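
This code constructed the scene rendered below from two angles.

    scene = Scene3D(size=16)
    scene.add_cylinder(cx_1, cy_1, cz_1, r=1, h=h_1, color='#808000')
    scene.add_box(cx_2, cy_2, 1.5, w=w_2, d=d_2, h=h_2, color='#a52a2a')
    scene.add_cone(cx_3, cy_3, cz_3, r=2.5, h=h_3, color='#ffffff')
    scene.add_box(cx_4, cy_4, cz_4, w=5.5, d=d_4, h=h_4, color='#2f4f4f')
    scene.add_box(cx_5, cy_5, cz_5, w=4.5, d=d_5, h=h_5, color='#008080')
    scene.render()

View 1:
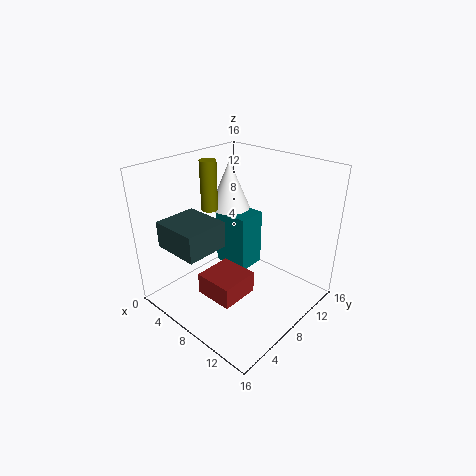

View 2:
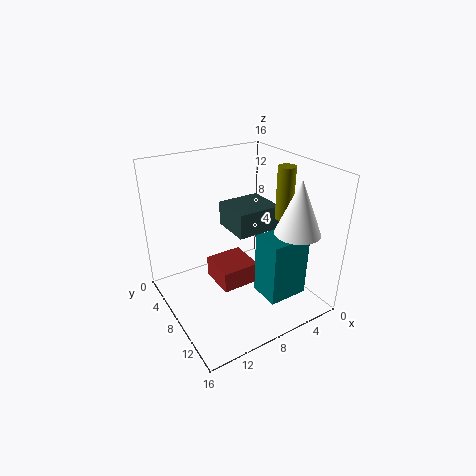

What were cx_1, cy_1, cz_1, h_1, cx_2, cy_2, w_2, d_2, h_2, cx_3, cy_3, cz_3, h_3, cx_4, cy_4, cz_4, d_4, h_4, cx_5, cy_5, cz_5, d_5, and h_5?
cx_1 = 2.5, cy_1 = 9, cz_1 = 9.5, h_1 = 6, cx_2 = 5.5, cy_2 = 4, w_2 = 4.5, d_2 = 4.5, h_2 = 2.5, cx_3 = 3, cy_3 = 12, cz_3 = 9, h_3 = 6, cx_4 = 1.5, cy_4 = 2, cz_4 = 7, d_4 = 5, h_4 = 3, cx_5 = 2.5, cy_5 = 10, cz_5 = 2, d_5 = 3.5, h_5 = 7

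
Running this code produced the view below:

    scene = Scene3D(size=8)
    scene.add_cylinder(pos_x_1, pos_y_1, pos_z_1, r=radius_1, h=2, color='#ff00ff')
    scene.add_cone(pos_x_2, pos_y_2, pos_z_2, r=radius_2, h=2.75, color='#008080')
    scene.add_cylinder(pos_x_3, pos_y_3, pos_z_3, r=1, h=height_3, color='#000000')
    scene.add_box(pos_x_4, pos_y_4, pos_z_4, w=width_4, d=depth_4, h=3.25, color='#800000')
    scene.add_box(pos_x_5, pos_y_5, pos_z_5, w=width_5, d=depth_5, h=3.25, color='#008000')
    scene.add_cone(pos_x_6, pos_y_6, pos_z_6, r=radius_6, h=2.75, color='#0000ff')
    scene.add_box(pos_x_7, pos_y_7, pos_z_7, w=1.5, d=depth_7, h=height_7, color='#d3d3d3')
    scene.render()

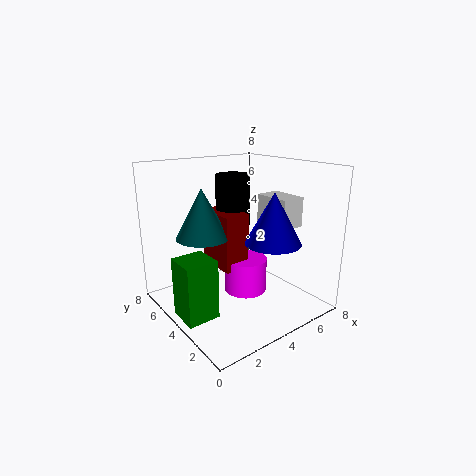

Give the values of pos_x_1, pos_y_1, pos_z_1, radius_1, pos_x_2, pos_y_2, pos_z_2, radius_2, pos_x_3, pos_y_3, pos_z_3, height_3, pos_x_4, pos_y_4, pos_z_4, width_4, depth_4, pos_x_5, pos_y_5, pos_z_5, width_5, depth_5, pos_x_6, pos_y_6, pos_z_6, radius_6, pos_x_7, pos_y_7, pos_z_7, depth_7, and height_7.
pos_x_1 = 4.75; pos_y_1 = 4.25; pos_z_1 = 0.5; radius_1 = 1.25; pos_x_2 = 2.5; pos_y_2 = 5.25; pos_z_2 = 4; radius_2 = 1.5; pos_x_3 = 4.75; pos_y_3 = 5.5; pos_z_3 = 4; height_3 = 3.25; pos_x_4 = 3.25; pos_y_4 = 4; pos_z_4 = 2; width_4 = 1.5; depth_4 = 2.5; pos_x_5 = 0.25; pos_y_5 = 3; pos_z_5 = 0.25; width_5 = 1.75; depth_5 = 1.75; pos_x_6 = 5; pos_y_6 = 2.25; pos_z_6 = 4; radius_6 = 1.5; pos_x_7 = 6.25; pos_y_7 = 2.75; pos_z_7 = 4.25; depth_7 = 2.25; height_7 = 1.75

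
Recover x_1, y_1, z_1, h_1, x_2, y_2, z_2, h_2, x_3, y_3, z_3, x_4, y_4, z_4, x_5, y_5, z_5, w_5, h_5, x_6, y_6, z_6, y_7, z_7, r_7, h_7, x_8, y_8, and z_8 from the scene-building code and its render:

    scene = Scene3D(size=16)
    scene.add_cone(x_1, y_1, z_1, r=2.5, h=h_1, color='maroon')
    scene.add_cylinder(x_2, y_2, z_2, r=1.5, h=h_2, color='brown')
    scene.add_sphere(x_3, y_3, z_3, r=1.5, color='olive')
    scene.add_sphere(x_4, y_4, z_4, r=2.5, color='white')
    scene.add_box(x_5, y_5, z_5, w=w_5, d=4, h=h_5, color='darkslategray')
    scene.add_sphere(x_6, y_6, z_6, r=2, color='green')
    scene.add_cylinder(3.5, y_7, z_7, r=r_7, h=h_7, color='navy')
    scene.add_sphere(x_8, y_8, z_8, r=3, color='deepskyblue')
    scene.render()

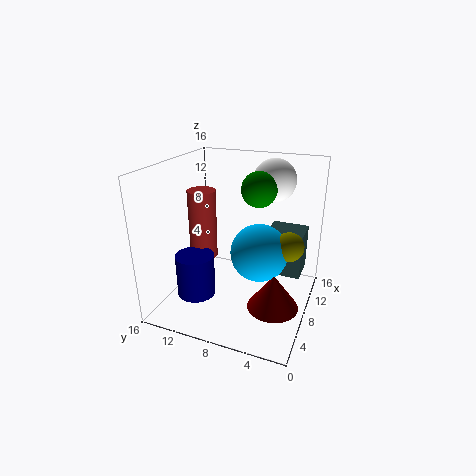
x_1 = 3.5; y_1 = 2.5; z_1 = 3.5; h_1 = 3.5; x_2 = 6.5; y_2 = 11.5; z_2 = 6; h_2 = 7.5; x_3 = 7; y_3 = 2; z_3 = 8.5; x_4 = 13; y_4 = 5.5; z_4 = 13.5; x_5 = 8.5; y_5 = 1; z_5 = 4; w_5 = 3.5; h_5 = 5; x_6 = 10.5; y_6 = 6.5; z_6 = 13; y_7 = 11; z_7 = 3; r_7 = 2; h_7 = 4.5; x_8 = 6.5; y_8 = 5; z_8 = 7.5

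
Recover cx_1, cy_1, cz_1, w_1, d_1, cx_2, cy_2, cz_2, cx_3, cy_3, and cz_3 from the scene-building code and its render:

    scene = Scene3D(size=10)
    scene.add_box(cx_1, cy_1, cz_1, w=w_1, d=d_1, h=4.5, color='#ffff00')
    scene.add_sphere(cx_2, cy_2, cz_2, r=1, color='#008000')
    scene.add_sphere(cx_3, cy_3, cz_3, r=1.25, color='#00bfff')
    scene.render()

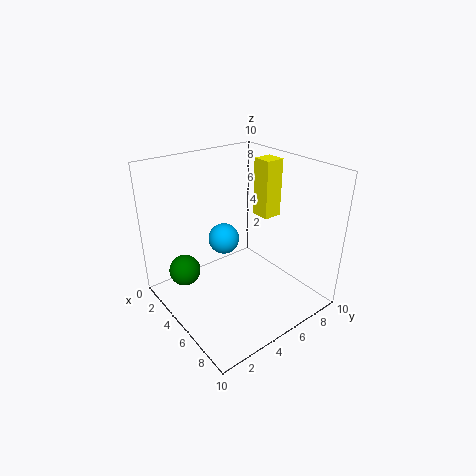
cx_1 = 2.5; cy_1 = 8.5; cz_1 = 5; w_1 = 1.5; d_1 = 1.5; cx_2 = 4.5; cy_2 = 1; cz_2 = 3.75; cx_3 = 1.5; cy_3 = 6.25; cz_3 = 3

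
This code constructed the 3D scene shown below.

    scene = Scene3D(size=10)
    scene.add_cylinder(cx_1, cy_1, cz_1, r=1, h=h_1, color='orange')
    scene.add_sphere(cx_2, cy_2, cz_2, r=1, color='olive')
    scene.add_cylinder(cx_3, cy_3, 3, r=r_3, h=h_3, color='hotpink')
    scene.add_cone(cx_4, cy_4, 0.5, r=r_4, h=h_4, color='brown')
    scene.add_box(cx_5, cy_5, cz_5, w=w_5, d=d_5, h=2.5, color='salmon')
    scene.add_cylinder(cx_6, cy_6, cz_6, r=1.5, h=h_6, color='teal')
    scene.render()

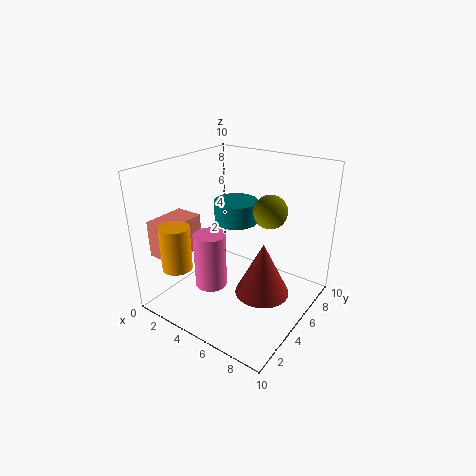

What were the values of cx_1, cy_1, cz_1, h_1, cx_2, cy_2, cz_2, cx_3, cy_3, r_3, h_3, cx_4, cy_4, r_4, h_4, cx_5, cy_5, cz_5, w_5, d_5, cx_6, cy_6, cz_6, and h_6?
cx_1 = 2.5; cy_1 = 1.5; cz_1 = 3.5; h_1 = 3; cx_2 = 8; cy_2 = 4; cz_2 = 8; cx_3 = 5; cy_3 = 2; r_3 = 1; h_3 = 3.5; cx_4 = 6.5; cy_4 = 6; r_4 = 2; h_4 = 4; cx_5 = 0.5; cy_5 = 1; cz_5 = 4; w_5 = 2; d_5 = 3; cx_6 = 4.5; cy_6 = 5.5; cz_6 = 6; h_6 = 1.5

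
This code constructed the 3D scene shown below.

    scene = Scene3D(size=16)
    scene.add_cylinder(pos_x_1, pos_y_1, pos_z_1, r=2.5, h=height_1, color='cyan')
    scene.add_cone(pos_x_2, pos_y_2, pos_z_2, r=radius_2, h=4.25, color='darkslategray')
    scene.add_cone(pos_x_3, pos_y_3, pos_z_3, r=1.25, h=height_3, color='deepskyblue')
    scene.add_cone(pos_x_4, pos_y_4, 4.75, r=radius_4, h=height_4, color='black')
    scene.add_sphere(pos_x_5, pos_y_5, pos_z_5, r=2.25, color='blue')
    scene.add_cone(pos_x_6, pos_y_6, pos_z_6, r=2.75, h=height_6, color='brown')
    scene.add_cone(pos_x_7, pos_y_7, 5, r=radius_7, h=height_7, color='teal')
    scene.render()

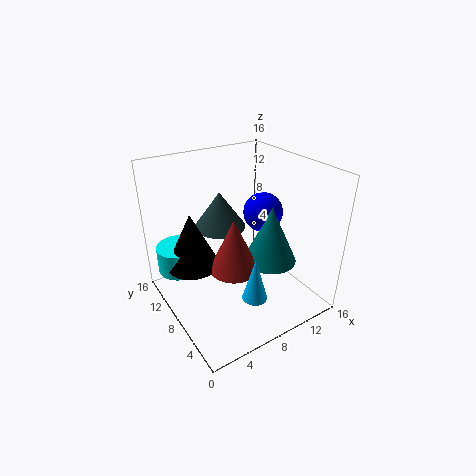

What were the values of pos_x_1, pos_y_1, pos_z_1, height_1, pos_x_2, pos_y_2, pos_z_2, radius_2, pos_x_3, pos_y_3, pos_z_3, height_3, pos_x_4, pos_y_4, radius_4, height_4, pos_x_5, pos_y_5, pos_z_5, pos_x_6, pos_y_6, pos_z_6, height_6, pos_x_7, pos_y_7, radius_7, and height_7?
pos_x_1 = 2.5, pos_y_1 = 12, pos_z_1 = 3.75, height_1 = 3, pos_x_2 = 7.75, pos_y_2 = 11.5, pos_z_2 = 8, radius_2 = 3, pos_x_3 = 6.25, pos_y_3 = 2.25, pos_z_3 = 4.5, height_3 = 4.5, pos_x_4 = 3.5, pos_y_4 = 10.5, radius_4 = 3, height_4 = 6.25, pos_x_5 = 11.75, pos_y_5 = 8.5, pos_z_5 = 10, pos_x_6 = 7, pos_y_6 = 7.25, pos_z_6 = 4.75, height_6 = 6, pos_x_7 = 11.25, pos_y_7 = 6.25, radius_7 = 3, height_7 = 6.5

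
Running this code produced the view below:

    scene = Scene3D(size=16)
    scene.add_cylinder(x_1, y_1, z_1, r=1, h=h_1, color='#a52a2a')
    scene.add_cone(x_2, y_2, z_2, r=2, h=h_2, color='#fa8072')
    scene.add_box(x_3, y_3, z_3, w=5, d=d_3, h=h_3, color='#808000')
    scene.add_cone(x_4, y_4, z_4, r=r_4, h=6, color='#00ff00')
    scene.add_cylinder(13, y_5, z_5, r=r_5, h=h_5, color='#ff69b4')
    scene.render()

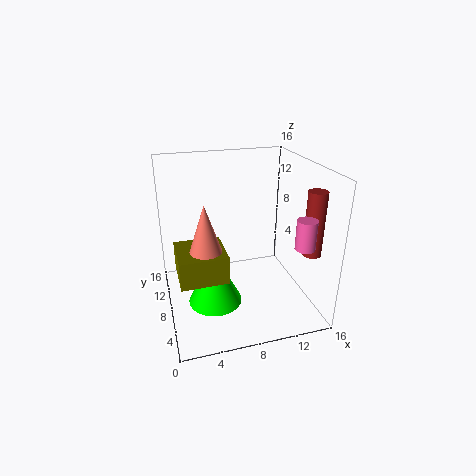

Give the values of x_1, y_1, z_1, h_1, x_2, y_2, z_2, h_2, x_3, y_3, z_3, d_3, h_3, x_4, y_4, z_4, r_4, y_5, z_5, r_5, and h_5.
x_1 = 15; y_1 = 4; z_1 = 7; h_1 = 7; x_2 = 4; y_2 = 6; z_2 = 7; h_2 = 6; x_3 = 1; y_3 = 4; z_3 = 5; d_3 = 5; h_3 = 3; x_4 = 5; y_4 = 7; z_4 = 1; r_4 = 3; y_5 = 2; z_5 = 9; r_5 = 1; h_5 = 3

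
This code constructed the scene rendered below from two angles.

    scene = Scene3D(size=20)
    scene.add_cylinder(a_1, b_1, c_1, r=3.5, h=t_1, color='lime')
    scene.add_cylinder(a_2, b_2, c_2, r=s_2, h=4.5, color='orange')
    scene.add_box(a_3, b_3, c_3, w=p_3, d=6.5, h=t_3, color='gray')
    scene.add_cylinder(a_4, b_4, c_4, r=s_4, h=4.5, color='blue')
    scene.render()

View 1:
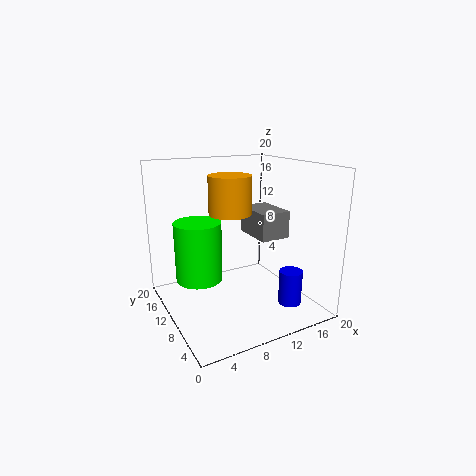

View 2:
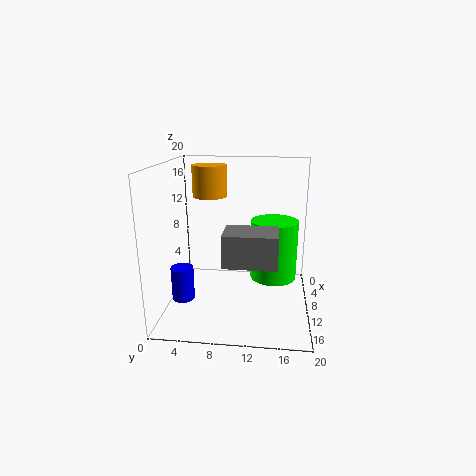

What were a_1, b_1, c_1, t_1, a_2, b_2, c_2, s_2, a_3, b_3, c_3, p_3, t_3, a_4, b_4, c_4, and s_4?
a_1 = 6; b_1 = 15; c_1 = 2.5; t_1 = 9; a_2 = 6.5; b_2 = 5.5; c_2 = 15; s_2 = 2.5; a_3 = 13.5; b_3 = 9; c_3 = 9; p_3 = 4.5; t_3 = 4; a_4 = 14; b_4 = 3; c_4 = 2.5; s_4 = 1.5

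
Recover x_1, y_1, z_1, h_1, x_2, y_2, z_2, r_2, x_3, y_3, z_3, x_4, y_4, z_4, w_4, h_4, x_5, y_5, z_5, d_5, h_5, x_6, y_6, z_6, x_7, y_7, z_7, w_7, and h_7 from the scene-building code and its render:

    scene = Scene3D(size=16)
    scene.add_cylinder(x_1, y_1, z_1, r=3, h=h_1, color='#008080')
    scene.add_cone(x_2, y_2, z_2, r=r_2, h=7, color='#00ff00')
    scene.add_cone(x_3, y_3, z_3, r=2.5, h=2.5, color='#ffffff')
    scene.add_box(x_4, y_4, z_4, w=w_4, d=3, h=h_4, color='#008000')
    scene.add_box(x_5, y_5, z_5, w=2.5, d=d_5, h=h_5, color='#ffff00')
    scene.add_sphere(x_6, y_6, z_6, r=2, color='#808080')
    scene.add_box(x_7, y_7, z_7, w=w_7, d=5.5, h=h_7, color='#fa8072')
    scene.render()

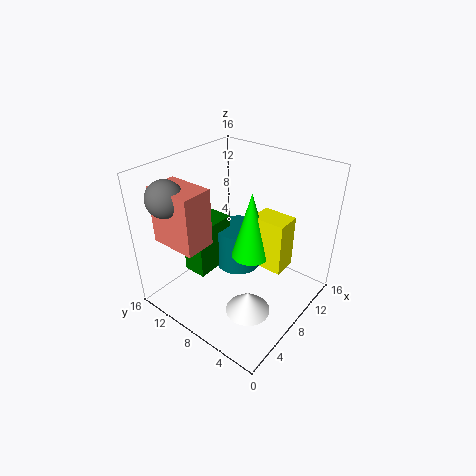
x_1 = 12.5; y_1 = 11.5; z_1 = 0.5; h_1 = 5.5; x_2 = 7; y_2 = 5.5; z_2 = 7.5; r_2 = 2; x_3 = 6; y_3 = 5; z_3 = 0.5; x_4 = 6.5; y_4 = 12.5; z_4 = 1; w_4 = 5.5; h_4 = 6.5; x_5 = 7; y_5 = 2; z_5 = 6.5; d_5 = 3.5; h_5 = 5.5; x_6 = 3; y_6 = 13.5; z_6 = 13; x_7 = 2.5; y_7 = 10; z_7 = 7.5; w_7 = 3.5; h_7 = 6.5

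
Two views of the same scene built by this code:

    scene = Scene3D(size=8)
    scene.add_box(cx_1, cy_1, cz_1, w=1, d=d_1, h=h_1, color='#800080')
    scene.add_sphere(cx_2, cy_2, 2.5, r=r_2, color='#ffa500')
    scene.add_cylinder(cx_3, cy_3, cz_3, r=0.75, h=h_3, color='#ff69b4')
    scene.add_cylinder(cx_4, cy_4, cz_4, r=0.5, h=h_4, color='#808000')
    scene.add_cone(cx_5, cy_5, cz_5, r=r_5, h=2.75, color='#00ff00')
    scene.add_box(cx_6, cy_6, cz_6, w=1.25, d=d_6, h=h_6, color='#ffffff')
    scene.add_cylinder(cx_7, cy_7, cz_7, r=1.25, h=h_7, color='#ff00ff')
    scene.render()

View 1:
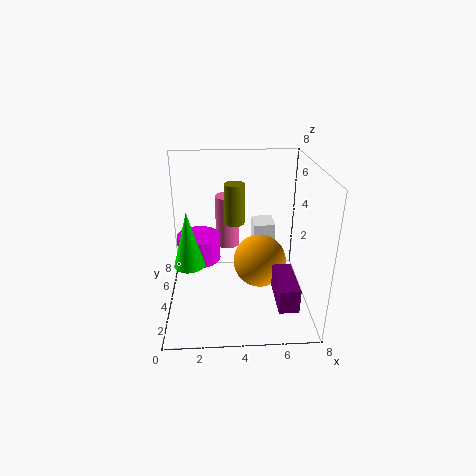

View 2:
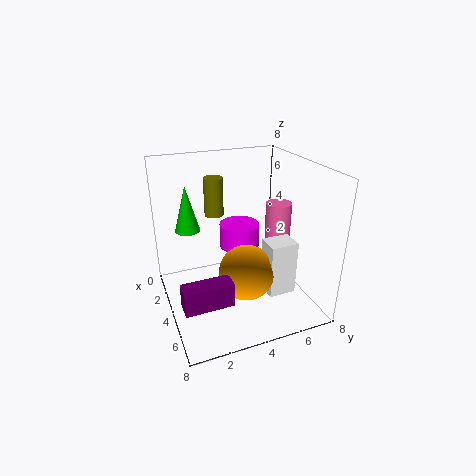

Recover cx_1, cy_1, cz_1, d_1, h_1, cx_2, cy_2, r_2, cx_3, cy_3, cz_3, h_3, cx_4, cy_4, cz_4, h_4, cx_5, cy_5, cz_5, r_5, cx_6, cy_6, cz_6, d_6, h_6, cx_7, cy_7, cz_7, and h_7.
cx_1 = 5.75, cy_1 = 0.25, cz_1 = 1.75, d_1 = 2.5, h_1 = 1.25, cx_2 = 5.25, cy_2 = 4, r_2 = 1.5, cx_3 = 3.5, cy_3 = 6.75, cz_3 = 2.25, h_3 = 3.25, cx_4 = 3.75, cy_4 = 2.75, cz_4 = 5.5, h_4 = 2, cx_5 = 1.5, cy_5 = 1.75, cz_5 = 3.75, r_5 = 0.75, cx_6 = 5, cy_6 = 5, cz_6 = 1.25, d_6 = 1.5, h_6 = 3, cx_7 = 1.75, cy_7 = 5, cz_7 = 2.25, h_7 = 1.5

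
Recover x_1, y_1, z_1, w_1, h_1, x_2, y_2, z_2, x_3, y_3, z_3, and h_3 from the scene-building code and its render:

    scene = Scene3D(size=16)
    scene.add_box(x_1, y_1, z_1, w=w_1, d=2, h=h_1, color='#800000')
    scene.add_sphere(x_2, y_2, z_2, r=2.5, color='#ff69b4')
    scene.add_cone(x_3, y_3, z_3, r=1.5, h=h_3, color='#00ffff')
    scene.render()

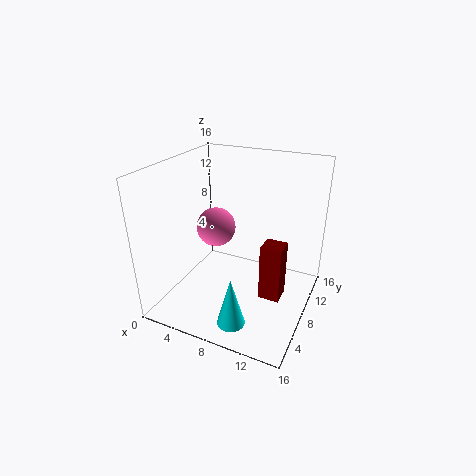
x_1 = 12.5, y_1 = 3, z_1 = 5, w_1 = 2, h_1 = 5.5, x_2 = 3, y_2 = 12, z_2 = 6.5, x_3 = 9.5, y_3 = 3, z_3 = 0.5, h_3 = 5.5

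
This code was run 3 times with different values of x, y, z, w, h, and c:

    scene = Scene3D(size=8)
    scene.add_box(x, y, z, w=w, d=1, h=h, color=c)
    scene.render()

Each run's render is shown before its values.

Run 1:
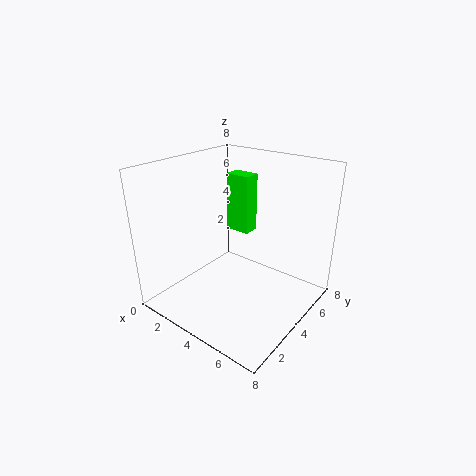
x = 2, y = 5.5, z = 3.5, w = 1.5, h = 3.5, c = 'lime'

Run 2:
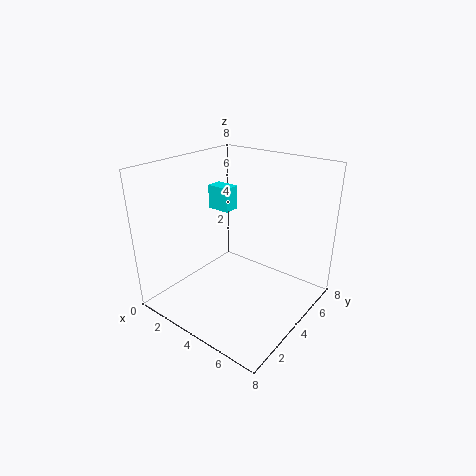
x = 0.5, y = 5.5, z = 4.5, w = 1.5, h = 1.5, c = 'cyan'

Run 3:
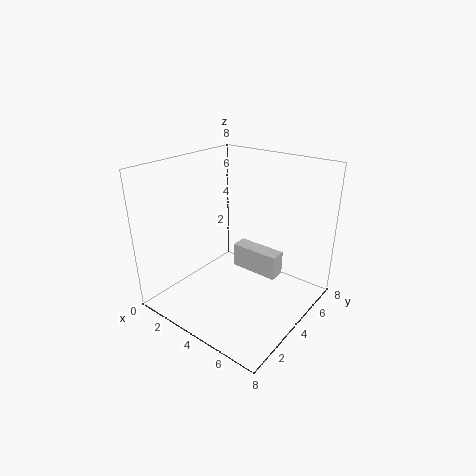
x = 2.5, y = 5.5, z = 1, w = 3, h = 1.5, c = 'lightgray'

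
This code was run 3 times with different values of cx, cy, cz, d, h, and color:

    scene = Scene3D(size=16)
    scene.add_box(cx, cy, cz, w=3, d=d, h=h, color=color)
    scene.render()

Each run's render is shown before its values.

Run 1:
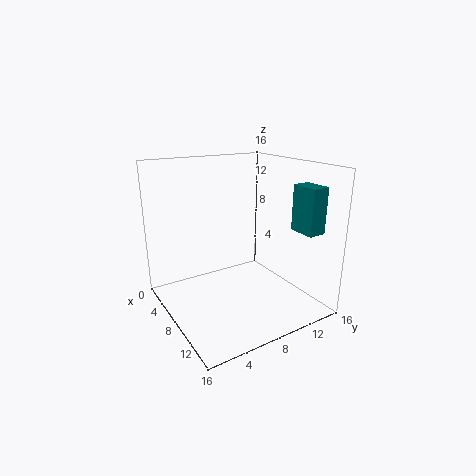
cx = 11, cy = 13, cz = 9, d = 2, h = 5, color = 'teal'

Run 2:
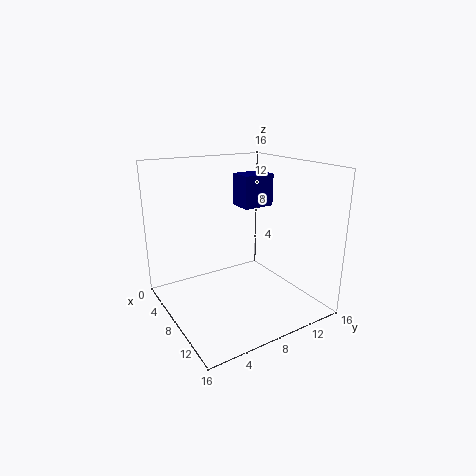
cx = 2, cy = 11, cz = 10, d = 4, h = 4, color = 'navy'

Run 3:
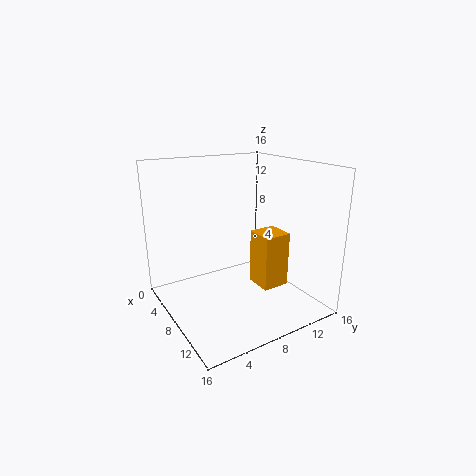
cx = 9, cy = 9, cz = 3, d = 3, h = 6, color = 'orange'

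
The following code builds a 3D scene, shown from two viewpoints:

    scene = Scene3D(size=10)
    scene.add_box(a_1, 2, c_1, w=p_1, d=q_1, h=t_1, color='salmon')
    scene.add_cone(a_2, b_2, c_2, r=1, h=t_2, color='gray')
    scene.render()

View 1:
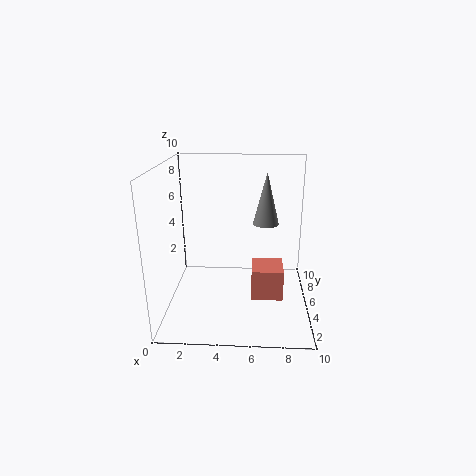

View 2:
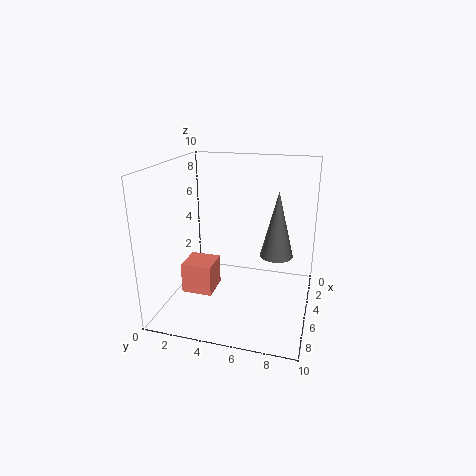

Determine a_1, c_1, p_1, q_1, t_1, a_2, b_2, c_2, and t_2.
a_1 = 6, c_1 = 2, p_1 = 2, q_1 = 2, t_1 = 2, a_2 = 7, b_2 = 8, c_2 = 5, t_2 = 4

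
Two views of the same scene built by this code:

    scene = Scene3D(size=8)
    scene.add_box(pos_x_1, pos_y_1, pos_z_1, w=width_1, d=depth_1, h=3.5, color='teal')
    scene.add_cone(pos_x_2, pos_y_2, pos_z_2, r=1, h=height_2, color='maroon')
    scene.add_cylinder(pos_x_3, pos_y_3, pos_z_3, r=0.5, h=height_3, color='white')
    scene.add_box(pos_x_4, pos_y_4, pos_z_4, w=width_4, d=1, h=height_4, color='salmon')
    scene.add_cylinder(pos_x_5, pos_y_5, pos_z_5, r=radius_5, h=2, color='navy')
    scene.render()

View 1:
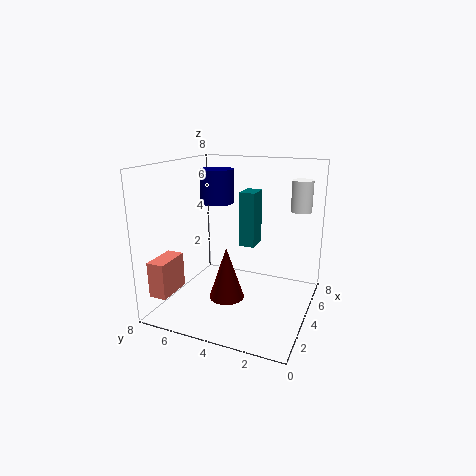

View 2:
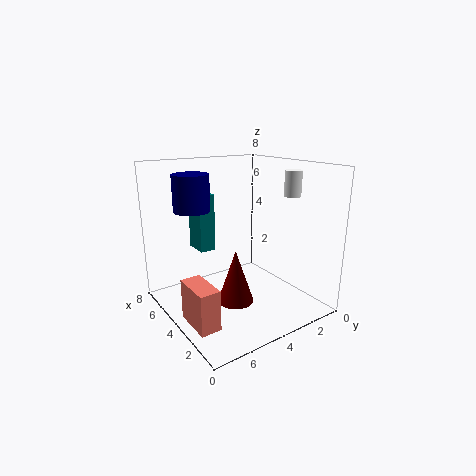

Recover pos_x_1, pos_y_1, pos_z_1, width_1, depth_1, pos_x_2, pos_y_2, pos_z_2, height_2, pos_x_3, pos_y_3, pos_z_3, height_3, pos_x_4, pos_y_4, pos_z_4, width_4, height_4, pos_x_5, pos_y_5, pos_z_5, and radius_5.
pos_x_1 = 6.5, pos_y_1 = 4, pos_z_1 = 2.5, width_1 = 1.5, depth_1 = 1, pos_x_2 = 3.5, pos_y_2 = 4.5, pos_z_2 = 0.5, height_2 = 3, pos_x_3 = 3.5, pos_y_3 = 0.5, pos_z_3 = 6, height_3 = 1.5, pos_x_4 = 1, pos_y_4 = 7, pos_z_4 = 1, width_4 = 2, height_4 = 2, pos_x_5 = 5.5, pos_y_5 = 6, pos_z_5 = 5.5, radius_5 = 1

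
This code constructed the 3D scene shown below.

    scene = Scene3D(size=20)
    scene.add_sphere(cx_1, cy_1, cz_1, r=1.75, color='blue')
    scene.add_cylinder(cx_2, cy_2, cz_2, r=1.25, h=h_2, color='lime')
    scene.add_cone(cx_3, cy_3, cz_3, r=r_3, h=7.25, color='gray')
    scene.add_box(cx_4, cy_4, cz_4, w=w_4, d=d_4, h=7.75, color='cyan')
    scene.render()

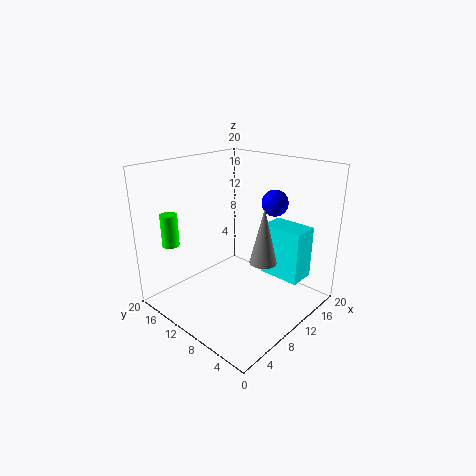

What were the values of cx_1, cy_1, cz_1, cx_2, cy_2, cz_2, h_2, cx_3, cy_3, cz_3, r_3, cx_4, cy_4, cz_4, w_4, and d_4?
cx_1 = 12.75, cy_1 = 6, cz_1 = 15.25, cx_2 = 4.75, cy_2 = 18.5, cz_2 = 8, h_2 = 4.75, cx_3 = 9, cy_3 = 4.75, cz_3 = 8.5, r_3 = 1.75, cx_4 = 14.75, cy_4 = 3.25, cz_4 = 3, w_4 = 4, d_4 = 6.25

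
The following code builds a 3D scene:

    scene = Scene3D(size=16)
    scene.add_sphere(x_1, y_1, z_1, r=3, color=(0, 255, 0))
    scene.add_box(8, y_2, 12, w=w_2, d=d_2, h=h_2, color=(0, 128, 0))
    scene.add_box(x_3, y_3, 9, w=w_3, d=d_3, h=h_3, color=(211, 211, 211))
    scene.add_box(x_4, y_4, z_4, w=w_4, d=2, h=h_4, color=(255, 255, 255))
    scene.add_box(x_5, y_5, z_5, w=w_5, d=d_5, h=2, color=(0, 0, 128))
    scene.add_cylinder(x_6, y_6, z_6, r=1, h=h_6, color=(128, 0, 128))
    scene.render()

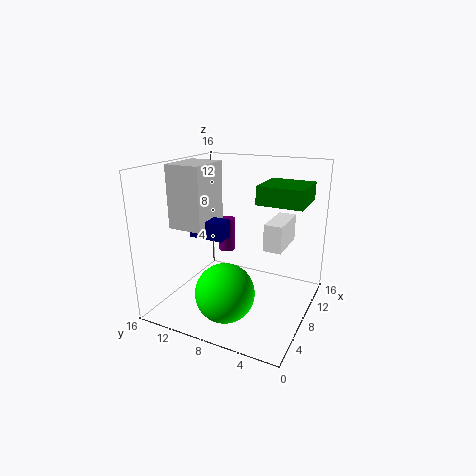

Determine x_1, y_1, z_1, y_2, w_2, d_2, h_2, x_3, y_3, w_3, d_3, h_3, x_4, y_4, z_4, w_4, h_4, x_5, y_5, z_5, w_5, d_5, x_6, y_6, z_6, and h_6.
x_1 = 3, y_1 = 7, z_1 = 4, y_2 = 1, w_2 = 5, d_2 = 5, h_2 = 2, x_3 = 5, y_3 = 11, w_3 = 5, d_3 = 4, h_3 = 7, x_4 = 8, y_4 = 3, z_4 = 7, w_4 = 5, h_4 = 3, x_5 = 6, y_5 = 9, z_5 = 8, w_5 = 2, d_5 = 4, x_6 = 11, y_6 = 11, z_6 = 5, h_6 = 4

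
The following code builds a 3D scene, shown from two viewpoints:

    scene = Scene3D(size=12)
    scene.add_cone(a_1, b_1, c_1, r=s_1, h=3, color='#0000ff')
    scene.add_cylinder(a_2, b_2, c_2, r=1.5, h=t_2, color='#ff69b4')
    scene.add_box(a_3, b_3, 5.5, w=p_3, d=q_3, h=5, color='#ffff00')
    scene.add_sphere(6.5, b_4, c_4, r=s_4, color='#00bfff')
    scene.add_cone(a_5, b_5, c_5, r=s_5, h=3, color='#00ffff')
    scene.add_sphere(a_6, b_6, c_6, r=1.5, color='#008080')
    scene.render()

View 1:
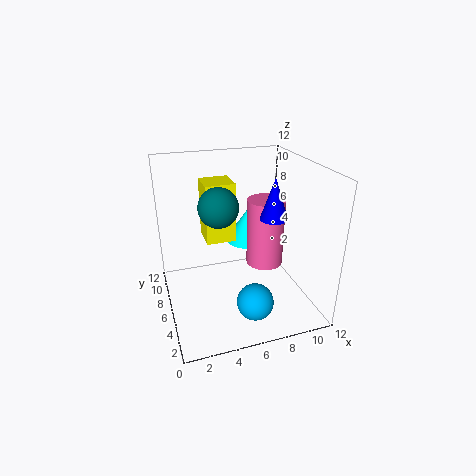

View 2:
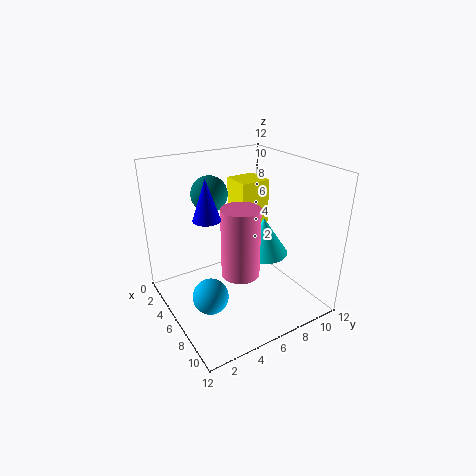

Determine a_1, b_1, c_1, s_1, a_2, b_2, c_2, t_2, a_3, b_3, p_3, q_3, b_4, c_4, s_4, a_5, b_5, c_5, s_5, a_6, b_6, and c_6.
a_1 = 7.5, b_1 = 2.5, c_1 = 9, s_1 = 1, a_2 = 8, b_2 = 5, c_2 = 4, t_2 = 5.5, a_3 = 3.5, b_3 = 6.5, p_3 = 2.5, q_3 = 2.5, b_4 = 3, c_4 = 1.5, s_4 = 1.5, a_5 = 7.5, b_5 = 7.5, c_5 = 5, s_5 = 2, a_6 = 4, b_6 = 4.5, c_6 = 9.5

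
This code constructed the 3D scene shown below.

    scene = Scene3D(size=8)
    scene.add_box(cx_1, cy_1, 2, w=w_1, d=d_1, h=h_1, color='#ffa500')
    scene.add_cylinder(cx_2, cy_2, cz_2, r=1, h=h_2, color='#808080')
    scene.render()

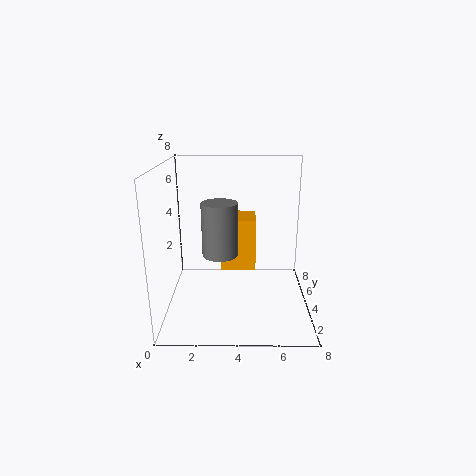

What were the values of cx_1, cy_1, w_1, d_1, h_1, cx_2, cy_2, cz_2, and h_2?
cx_1 = 3, cy_1 = 4, w_1 = 2, d_1 = 2, h_1 = 3, cx_2 = 3, cy_2 = 4, cz_2 = 3, h_2 = 3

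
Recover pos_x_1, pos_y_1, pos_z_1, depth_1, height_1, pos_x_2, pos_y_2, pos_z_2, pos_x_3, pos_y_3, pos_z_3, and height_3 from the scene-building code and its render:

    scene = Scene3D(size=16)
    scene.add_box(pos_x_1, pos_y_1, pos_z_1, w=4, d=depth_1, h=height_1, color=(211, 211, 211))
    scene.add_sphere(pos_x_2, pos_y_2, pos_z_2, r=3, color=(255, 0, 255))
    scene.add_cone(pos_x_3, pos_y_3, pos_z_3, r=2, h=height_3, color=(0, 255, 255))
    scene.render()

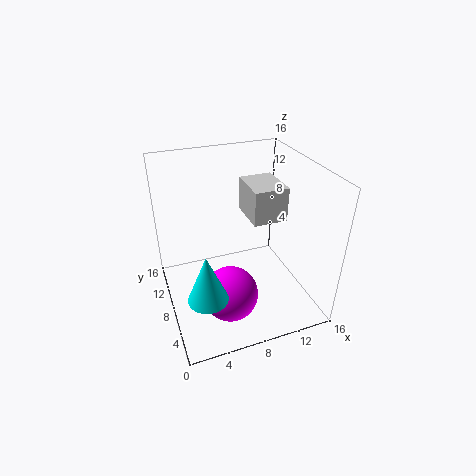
pos_x_1 = 10
pos_y_1 = 8
pos_z_1 = 9
depth_1 = 5
height_1 = 4
pos_x_2 = 6
pos_y_2 = 5
pos_z_2 = 3
pos_x_3 = 3
pos_y_3 = 3
pos_z_3 = 5
height_3 = 5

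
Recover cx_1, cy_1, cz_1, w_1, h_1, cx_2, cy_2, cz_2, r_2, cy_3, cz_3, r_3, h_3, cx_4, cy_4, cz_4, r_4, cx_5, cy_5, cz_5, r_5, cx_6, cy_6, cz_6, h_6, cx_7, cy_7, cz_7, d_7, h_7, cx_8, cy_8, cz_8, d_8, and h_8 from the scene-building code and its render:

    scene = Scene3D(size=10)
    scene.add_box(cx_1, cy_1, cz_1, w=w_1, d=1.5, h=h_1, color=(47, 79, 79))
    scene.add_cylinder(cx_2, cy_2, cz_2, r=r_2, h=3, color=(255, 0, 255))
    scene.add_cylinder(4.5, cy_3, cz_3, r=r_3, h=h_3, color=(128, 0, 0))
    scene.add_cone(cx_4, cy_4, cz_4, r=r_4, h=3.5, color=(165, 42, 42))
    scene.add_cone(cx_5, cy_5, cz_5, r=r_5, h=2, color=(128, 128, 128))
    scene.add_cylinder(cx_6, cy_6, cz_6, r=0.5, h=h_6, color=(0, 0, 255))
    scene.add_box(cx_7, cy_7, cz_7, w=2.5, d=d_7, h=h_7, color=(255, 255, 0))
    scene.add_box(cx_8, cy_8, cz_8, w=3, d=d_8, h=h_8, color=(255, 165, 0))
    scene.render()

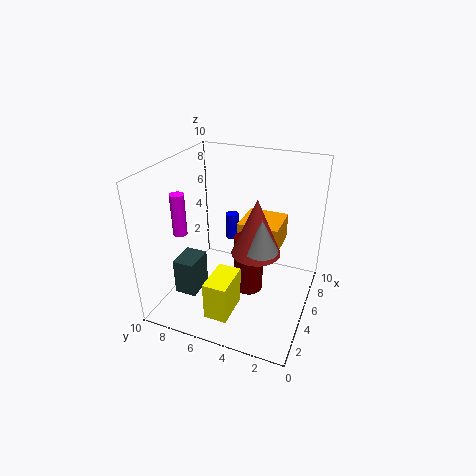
cx_1 = 2, cy_1 = 7, cz_1 = 1.5, w_1 = 2, h_1 = 2.5, cx_2 = 4, cy_2 = 9, cz_2 = 5, r_2 = 0.5, cy_3 = 4, cz_3 = 1.5, r_3 = 1, h_3 = 4, cx_4 = 3, cy_4 = 3, cz_4 = 5.5, r_4 = 1.5, cx_5 = 2.5, cy_5 = 2.5, cz_5 = 6, r_5 = 1, cx_6 = 7.5, cy_6 = 6.5, cz_6 = 3.5, h_6 = 2, cx_7 = 0.5, cy_7 = 4, cz_7 = 1.5, d_7 = 1.5, h_7 = 2.5, cx_8 = 6, cy_8 = 2.5, cz_8 = 3.5, d_8 = 3, h_8 = 2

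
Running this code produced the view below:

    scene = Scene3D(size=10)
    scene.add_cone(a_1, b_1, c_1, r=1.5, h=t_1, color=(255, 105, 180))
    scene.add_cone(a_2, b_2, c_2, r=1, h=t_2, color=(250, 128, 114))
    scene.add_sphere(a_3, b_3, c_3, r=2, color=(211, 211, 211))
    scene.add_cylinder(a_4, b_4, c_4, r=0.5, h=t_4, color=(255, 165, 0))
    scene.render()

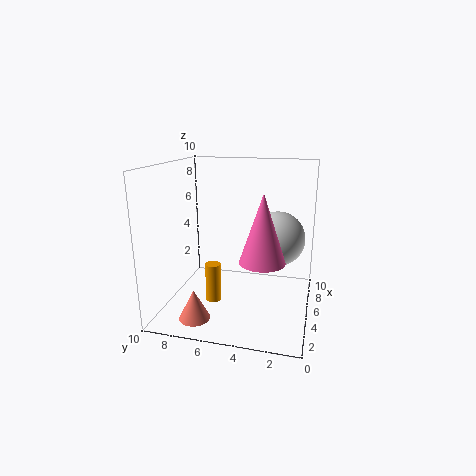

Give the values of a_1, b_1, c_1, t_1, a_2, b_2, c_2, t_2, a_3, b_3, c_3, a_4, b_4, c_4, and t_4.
a_1 = 3.5; b_1 = 3; c_1 = 4; t_1 = 4.5; a_2 = 1.5; b_2 = 7; c_2 = 0.5; t_2 = 2; a_3 = 7; b_3 = 2.5; c_3 = 4.5; a_4 = 2.5; b_4 = 6; c_4 = 1.5; t_4 = 2.5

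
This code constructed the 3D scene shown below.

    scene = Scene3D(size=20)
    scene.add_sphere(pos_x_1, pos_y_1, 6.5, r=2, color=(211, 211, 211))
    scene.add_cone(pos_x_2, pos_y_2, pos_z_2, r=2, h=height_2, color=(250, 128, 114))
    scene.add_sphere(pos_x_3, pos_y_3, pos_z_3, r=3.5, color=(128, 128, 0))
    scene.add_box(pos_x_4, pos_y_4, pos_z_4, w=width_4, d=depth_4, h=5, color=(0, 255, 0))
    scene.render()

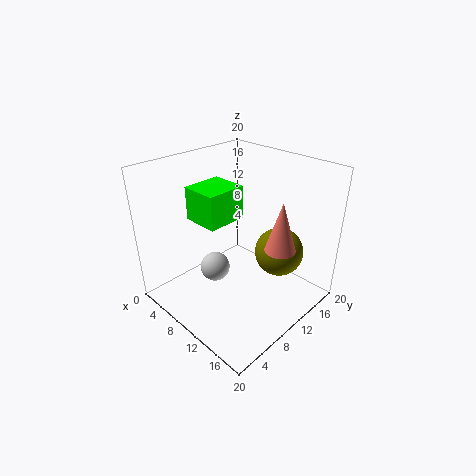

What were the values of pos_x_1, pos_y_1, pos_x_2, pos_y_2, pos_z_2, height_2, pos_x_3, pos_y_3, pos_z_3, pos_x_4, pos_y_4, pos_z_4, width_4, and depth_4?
pos_x_1 = 9; pos_y_1 = 6.5; pos_x_2 = 16.5; pos_y_2 = 11; pos_z_2 = 10.5; height_2 = 6.5; pos_x_3 = 13.5; pos_y_3 = 15; pos_z_3 = 7; pos_x_4 = 2; pos_y_4 = 7.5; pos_z_4 = 11; width_4 = 5.5; depth_4 = 6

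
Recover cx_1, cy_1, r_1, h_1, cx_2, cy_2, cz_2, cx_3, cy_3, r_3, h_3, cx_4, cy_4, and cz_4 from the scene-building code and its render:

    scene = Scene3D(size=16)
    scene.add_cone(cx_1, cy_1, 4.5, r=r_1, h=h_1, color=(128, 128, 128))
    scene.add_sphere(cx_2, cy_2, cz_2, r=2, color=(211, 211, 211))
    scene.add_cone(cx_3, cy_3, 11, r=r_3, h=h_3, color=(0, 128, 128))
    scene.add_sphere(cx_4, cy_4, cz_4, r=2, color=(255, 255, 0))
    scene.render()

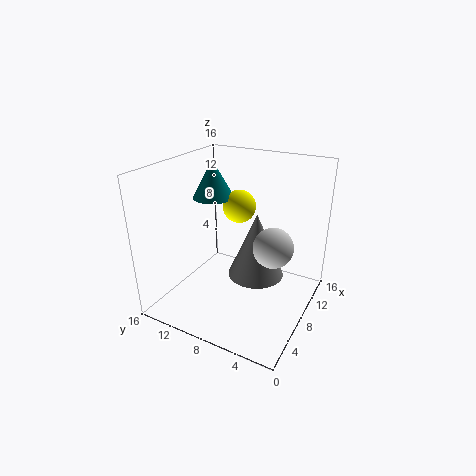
cx_1 = 7.5
cy_1 = 5.5
r_1 = 3
h_1 = 7
cx_2 = 6
cy_2 = 3
cz_2 = 9
cx_3 = 11
cy_3 = 13
r_3 = 2.5
h_3 = 4.5
cx_4 = 12
cy_4 = 10
cz_4 = 10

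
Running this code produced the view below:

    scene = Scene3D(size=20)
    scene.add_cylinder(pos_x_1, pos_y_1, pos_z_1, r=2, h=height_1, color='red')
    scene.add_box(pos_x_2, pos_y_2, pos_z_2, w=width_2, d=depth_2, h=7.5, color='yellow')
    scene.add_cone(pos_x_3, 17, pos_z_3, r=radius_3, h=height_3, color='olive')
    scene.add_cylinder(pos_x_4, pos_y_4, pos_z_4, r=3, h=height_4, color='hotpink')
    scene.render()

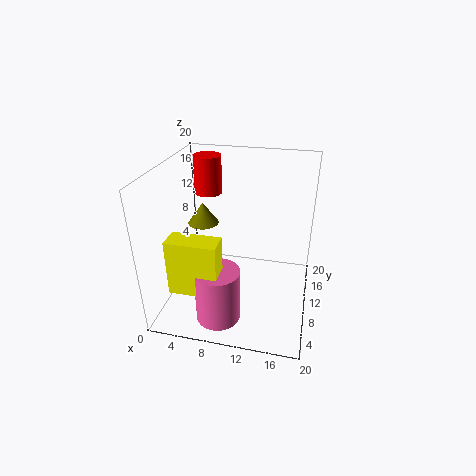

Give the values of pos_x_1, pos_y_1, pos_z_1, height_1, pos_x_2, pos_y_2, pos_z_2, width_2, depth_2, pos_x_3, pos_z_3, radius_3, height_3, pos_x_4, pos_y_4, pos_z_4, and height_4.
pos_x_1 = 4.5; pos_y_1 = 14.5; pos_z_1 = 14.5; height_1 = 5.5; pos_x_2 = 2.5; pos_y_2 = 2.5; pos_z_2 = 5; width_2 = 6.5; depth_2 = 3; pos_x_3 = 2.5; pos_z_3 = 8; radius_3 = 2.5; height_3 = 3.5; pos_x_4 = 8.5; pos_y_4 = 4.5; pos_z_4 = 0.5; height_4 = 7.5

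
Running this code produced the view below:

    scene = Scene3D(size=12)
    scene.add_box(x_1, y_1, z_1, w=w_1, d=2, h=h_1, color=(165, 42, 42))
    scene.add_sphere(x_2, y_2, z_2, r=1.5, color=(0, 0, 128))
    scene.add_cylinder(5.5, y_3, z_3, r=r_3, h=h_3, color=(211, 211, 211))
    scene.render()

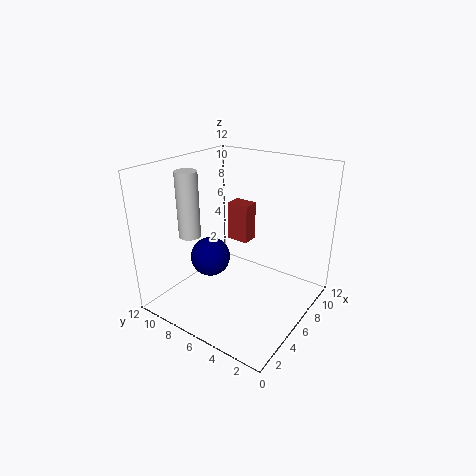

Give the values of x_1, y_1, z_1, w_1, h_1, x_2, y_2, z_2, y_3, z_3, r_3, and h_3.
x_1 = 8
y_1 = 6.5
z_1 = 4.5
w_1 = 1.5
h_1 = 3.5
x_2 = 3
y_2 = 6.5
z_2 = 5.5
y_3 = 11
z_3 = 5
r_3 = 1
h_3 = 6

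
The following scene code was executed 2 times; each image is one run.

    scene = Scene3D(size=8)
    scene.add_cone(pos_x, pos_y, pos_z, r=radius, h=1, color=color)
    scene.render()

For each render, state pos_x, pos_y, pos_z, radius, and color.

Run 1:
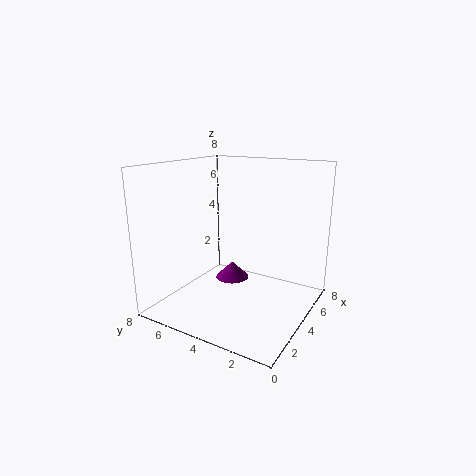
pos_x = 5
pos_y = 5
pos_z = 1
radius = 1
color = 'purple'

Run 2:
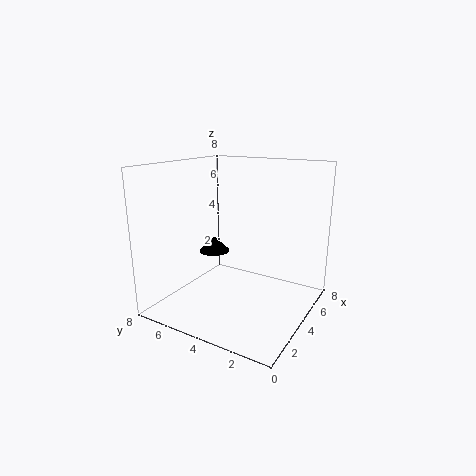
pos_x = 6
pos_y = 7
pos_z = 2
radius = 1
color = 'black'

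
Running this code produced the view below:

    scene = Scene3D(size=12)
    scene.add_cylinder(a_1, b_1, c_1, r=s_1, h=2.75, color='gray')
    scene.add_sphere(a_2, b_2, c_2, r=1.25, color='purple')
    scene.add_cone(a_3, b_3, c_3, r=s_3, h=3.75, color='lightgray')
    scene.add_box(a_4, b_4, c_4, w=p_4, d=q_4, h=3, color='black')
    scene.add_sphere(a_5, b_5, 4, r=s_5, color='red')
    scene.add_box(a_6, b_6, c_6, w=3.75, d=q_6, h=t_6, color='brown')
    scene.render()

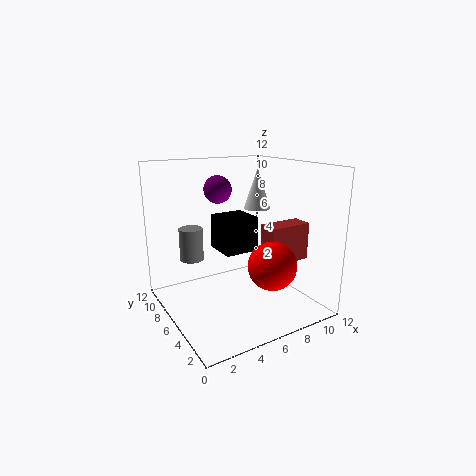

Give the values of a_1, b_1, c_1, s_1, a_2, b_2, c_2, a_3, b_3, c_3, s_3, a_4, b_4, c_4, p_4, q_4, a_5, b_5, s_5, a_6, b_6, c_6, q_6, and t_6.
a_1 = 2.75; b_1 = 8.25; c_1 = 4; s_1 = 1; a_2 = 6; b_2 = 9.5; c_2 = 9.5; a_3 = 9.75; b_3 = 8.75; c_3 = 7.5; s_3 = 1.25; a_4 = 5; b_4 = 6; c_4 = 4.5; p_4 = 3; q_4 = 3; a_5 = 7.75; b_5 = 3.5; s_5 = 2; a_6 = 8; b_6 = 3.75; c_6 = 3.75; q_6 = 1.75; t_6 = 3.25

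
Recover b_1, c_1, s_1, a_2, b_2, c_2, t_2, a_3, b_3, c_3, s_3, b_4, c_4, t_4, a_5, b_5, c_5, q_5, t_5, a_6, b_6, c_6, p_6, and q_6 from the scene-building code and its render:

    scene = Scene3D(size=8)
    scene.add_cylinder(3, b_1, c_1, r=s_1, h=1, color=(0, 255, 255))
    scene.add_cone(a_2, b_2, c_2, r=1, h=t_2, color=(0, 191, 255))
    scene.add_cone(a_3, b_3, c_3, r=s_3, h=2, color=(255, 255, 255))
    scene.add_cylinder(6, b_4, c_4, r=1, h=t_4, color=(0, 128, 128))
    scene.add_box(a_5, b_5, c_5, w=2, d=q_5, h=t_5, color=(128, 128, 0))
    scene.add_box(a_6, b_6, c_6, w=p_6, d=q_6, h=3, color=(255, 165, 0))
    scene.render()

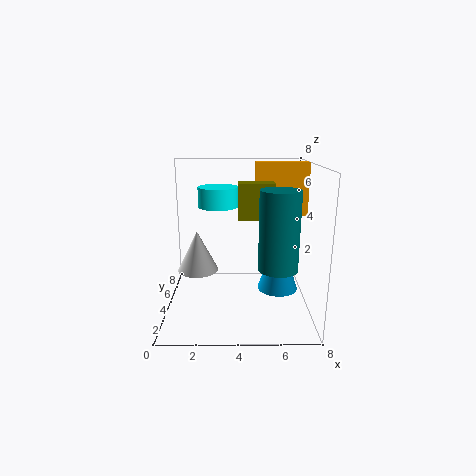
b_1 = 3, c_1 = 6, s_1 = 1, a_2 = 6, b_2 = 2, c_2 = 2, t_2 = 3, a_3 = 2, b_3 = 2, c_3 = 3, s_3 = 1, b_4 = 2, c_4 = 3, t_4 = 4, a_5 = 4, b_5 = 4, c_5 = 5, q_5 = 1, t_5 = 2, a_6 = 5, b_6 = 5, c_6 = 5, p_6 = 3, q_6 = 1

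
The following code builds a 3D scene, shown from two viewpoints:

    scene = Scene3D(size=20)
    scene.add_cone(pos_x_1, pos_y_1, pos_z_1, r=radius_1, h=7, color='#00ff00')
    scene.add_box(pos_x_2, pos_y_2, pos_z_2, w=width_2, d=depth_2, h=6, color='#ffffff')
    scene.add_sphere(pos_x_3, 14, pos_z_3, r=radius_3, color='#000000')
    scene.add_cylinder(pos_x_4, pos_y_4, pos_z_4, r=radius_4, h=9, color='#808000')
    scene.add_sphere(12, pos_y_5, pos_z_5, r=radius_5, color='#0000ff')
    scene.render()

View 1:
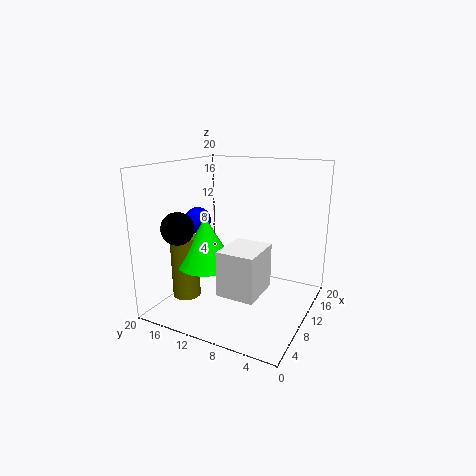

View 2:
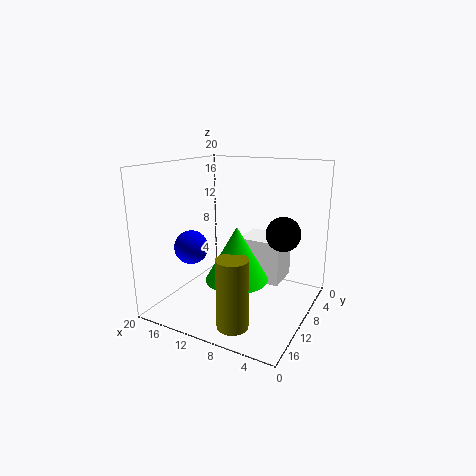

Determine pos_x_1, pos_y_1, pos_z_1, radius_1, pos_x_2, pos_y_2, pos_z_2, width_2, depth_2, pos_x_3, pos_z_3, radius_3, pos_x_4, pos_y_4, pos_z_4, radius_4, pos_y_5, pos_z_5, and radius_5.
pos_x_1 = 8
pos_y_1 = 14
pos_z_1 = 6
radius_1 = 4
pos_x_2 = 4
pos_y_2 = 5
pos_z_2 = 4
width_2 = 6
depth_2 = 5
pos_x_3 = 2
pos_z_3 = 13
radius_3 = 2
pos_x_4 = 7
pos_y_4 = 17
pos_z_4 = 1
radius_4 = 2
pos_y_5 = 18
pos_z_5 = 11
radius_5 = 2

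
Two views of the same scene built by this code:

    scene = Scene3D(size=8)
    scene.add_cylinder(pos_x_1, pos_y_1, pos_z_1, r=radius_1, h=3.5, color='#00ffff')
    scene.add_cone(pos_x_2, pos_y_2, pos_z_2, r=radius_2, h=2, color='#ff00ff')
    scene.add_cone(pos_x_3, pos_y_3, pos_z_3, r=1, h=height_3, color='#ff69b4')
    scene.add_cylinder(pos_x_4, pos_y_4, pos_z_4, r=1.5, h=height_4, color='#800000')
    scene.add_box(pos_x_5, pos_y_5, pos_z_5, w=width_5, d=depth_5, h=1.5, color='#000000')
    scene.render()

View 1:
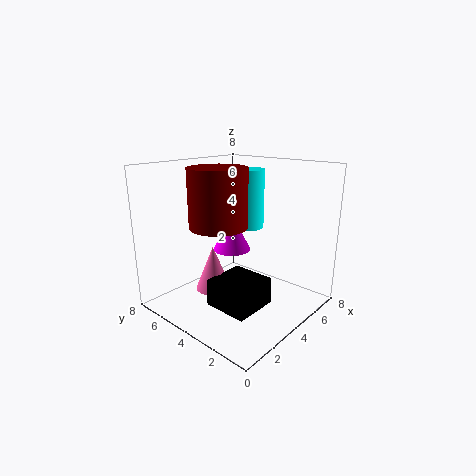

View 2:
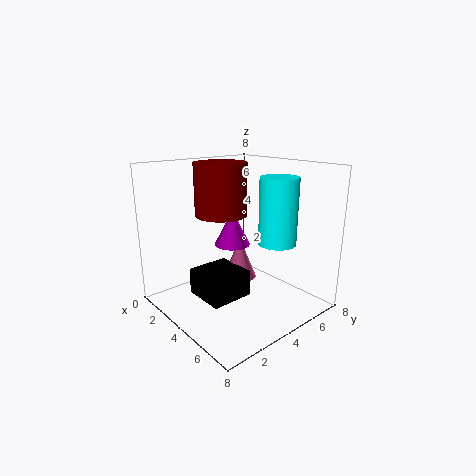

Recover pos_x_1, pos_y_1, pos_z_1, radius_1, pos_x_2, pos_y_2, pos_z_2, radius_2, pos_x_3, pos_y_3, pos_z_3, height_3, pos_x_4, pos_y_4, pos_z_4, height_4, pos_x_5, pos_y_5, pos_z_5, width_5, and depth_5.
pos_x_1 = 6
pos_y_1 = 5
pos_z_1 = 4
radius_1 = 1
pos_x_2 = 3.5
pos_y_2 = 4
pos_z_2 = 3.5
radius_2 = 1
pos_x_3 = 3
pos_y_3 = 5
pos_z_3 = 1
height_3 = 2.5
pos_x_4 = 2.5
pos_y_4 = 4
pos_z_4 = 5
height_4 = 3
pos_x_5 = 2
pos_y_5 = 2
pos_z_5 = 0.5
width_5 = 2.5
depth_5 = 2.5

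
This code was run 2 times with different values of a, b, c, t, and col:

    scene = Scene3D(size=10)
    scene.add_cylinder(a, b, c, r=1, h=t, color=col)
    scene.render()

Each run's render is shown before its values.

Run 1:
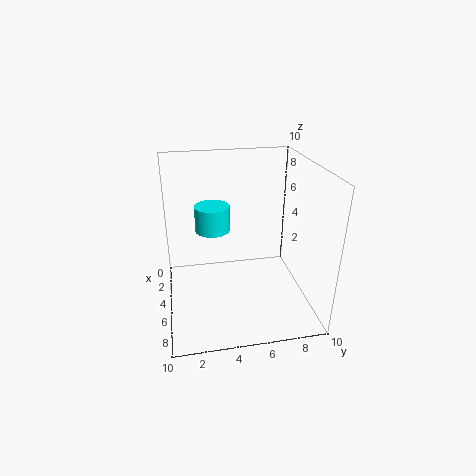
a = 7.5; b = 3; c = 7; t = 1.5; col = 'cyan'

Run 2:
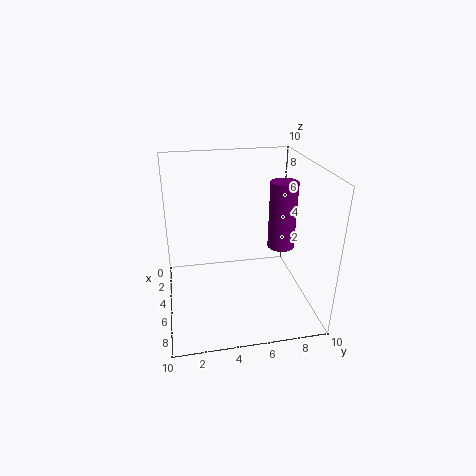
a = 4; b = 8.5; c = 3.5; t = 5; col = 'purple'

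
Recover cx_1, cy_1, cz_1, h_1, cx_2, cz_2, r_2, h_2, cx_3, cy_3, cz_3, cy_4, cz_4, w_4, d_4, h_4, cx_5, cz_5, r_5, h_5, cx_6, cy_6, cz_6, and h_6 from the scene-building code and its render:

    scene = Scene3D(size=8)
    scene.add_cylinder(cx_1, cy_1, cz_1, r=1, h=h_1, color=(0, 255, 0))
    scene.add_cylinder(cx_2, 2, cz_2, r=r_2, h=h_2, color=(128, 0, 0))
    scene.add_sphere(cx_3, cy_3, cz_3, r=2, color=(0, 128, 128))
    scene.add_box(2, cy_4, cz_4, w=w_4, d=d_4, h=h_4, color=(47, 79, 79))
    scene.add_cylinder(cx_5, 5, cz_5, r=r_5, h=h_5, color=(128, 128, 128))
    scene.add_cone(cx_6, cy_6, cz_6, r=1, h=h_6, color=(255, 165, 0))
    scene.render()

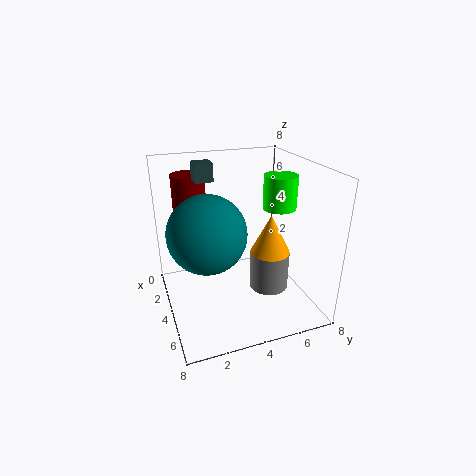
cx_1 = 3, cy_1 = 7, cz_1 = 5, h_1 = 2, cx_2 = 1, cz_2 = 4, r_2 = 1, h_2 = 3, cx_3 = 5, cy_3 = 2, cz_3 = 5, cy_4 = 2, cz_4 = 7, w_4 = 1, d_4 = 1, h_4 = 1, cx_5 = 6, cz_5 = 2, r_5 = 1, h_5 = 2, cx_6 = 6, cy_6 = 5, cz_6 = 4, h_6 = 2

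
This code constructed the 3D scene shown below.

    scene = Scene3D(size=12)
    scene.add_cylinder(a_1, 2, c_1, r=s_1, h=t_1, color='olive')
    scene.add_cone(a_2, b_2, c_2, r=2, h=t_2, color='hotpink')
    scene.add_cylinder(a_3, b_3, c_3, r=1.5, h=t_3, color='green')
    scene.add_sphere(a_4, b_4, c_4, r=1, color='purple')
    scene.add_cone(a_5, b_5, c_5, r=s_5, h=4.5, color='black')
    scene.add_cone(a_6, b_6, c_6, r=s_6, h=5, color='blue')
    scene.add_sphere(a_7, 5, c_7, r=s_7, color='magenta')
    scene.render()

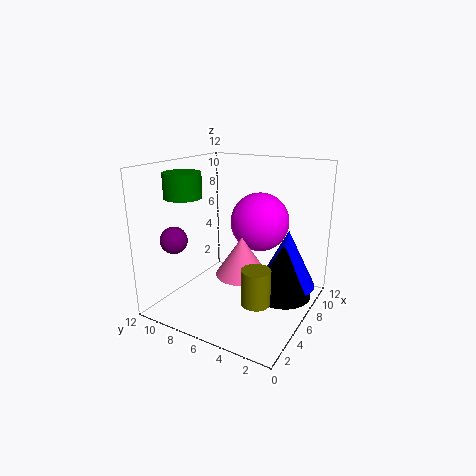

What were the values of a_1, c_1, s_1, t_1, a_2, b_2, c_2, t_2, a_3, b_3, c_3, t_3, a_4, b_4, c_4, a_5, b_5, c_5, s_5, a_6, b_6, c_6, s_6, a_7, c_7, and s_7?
a_1 = 1.5, c_1 = 3.5, s_1 = 1, t_1 = 2.5, a_2 = 4, b_2 = 4.5, c_2 = 4, t_2 = 3, a_3 = 3.5, b_3 = 9.5, c_3 = 9.5, t_3 = 2, a_4 = 1, b_4 = 8.5, c_4 = 7, a_5 = 7.5, b_5 = 2.5, c_5 = 1, s_5 = 2.5, a_6 = 8.5, b_6 = 2.5, c_6 = 1.5, s_6 = 2.5, a_7 = 8, c_7 = 7, s_7 = 2.5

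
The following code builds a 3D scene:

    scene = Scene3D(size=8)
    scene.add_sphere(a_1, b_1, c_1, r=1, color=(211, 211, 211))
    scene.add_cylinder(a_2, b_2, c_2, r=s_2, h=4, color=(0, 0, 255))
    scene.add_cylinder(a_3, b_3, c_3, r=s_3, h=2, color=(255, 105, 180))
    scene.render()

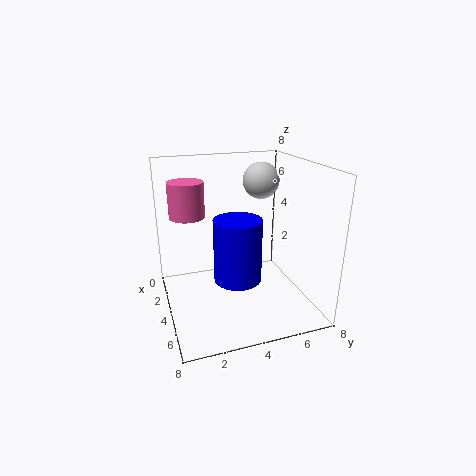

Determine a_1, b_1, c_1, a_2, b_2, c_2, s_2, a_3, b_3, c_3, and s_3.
a_1 = 3.5, b_1 = 5.5, c_1 = 7, a_2 = 2.5, b_2 = 4.5, c_2 = 0.5, s_2 = 1.5, a_3 = 2.5, b_3 = 1.5, c_3 = 5, s_3 = 1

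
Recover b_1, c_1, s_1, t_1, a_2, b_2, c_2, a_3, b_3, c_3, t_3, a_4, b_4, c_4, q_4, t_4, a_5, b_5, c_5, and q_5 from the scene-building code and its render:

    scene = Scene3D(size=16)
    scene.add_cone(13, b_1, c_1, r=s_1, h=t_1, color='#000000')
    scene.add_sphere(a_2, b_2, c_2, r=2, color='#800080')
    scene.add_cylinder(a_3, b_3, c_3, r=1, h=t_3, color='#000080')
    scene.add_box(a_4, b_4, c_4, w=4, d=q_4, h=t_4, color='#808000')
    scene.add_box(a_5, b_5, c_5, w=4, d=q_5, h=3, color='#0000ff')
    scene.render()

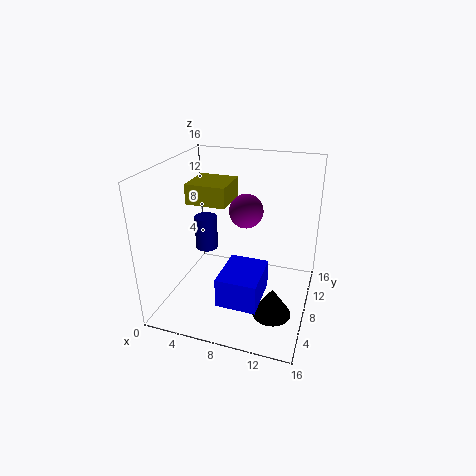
b_1 = 4, c_1 = 2, s_1 = 2, t_1 = 3, a_2 = 8, b_2 = 11, c_2 = 10, a_3 = 7, b_3 = 2, c_3 = 10, t_3 = 3, a_4 = 4, b_4 = 4, c_4 = 13, q_4 = 4, t_4 = 2, a_5 = 8, b_5 = 1, c_5 = 4, q_5 = 5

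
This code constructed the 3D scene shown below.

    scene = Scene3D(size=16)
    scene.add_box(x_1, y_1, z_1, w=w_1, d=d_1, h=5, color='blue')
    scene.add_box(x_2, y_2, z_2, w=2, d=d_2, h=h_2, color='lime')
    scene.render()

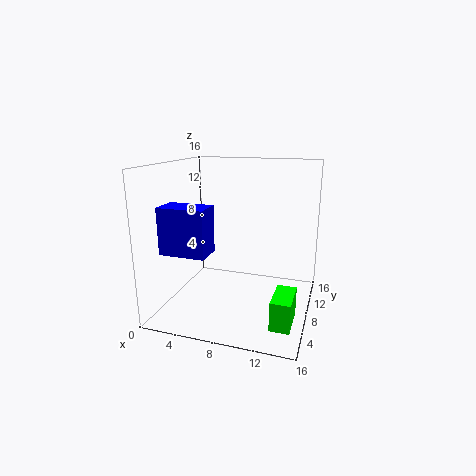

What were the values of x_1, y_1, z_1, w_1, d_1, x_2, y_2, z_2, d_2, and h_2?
x_1 = 1; y_1 = 3; z_1 = 7; w_1 = 5; d_1 = 3; x_2 = 13; y_2 = 2; z_2 = 1; d_2 = 4; h_2 = 3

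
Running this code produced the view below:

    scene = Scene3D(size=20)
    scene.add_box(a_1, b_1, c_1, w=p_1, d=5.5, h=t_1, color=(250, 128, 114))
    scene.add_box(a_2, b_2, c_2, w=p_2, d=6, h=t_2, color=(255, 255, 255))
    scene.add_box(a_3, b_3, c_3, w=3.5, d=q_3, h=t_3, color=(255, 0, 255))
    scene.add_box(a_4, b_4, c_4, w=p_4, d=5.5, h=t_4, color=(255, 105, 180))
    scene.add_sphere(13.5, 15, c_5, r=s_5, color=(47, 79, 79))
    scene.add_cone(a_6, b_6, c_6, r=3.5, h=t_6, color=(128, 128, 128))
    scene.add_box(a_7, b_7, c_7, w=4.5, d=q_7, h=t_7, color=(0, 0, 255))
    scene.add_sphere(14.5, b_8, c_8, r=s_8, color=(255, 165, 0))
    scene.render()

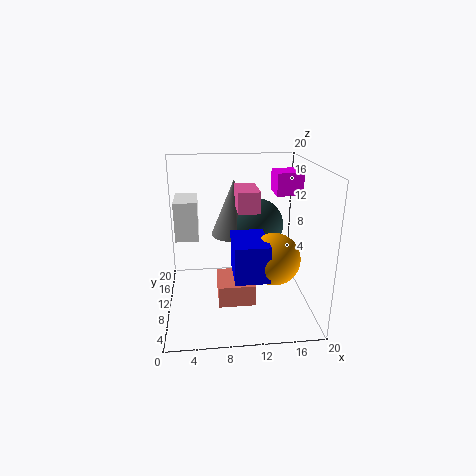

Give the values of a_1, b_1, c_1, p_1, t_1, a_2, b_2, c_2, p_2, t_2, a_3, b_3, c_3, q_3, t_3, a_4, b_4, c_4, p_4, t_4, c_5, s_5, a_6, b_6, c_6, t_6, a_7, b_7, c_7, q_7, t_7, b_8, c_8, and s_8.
a_1 = 7
b_1 = 6
c_1 = 1.5
p_1 = 5
t_1 = 3
a_2 = 1
b_2 = 14
c_2 = 8
p_2 = 3.5
t_2 = 6
a_3 = 15
b_3 = 9
c_3 = 16
q_3 = 4
t_3 = 3
a_4 = 10
b_4 = 9.5
c_4 = 13.5
p_4 = 3
t_4 = 3
c_5 = 10
s_5 = 4
a_6 = 10
b_6 = 15.5
c_6 = 8.5
t_6 = 8.5
a_7 = 9
b_7 = 4
c_7 = 6
q_7 = 6.5
t_7 = 5
b_8 = 7
c_8 = 8
s_8 = 3.5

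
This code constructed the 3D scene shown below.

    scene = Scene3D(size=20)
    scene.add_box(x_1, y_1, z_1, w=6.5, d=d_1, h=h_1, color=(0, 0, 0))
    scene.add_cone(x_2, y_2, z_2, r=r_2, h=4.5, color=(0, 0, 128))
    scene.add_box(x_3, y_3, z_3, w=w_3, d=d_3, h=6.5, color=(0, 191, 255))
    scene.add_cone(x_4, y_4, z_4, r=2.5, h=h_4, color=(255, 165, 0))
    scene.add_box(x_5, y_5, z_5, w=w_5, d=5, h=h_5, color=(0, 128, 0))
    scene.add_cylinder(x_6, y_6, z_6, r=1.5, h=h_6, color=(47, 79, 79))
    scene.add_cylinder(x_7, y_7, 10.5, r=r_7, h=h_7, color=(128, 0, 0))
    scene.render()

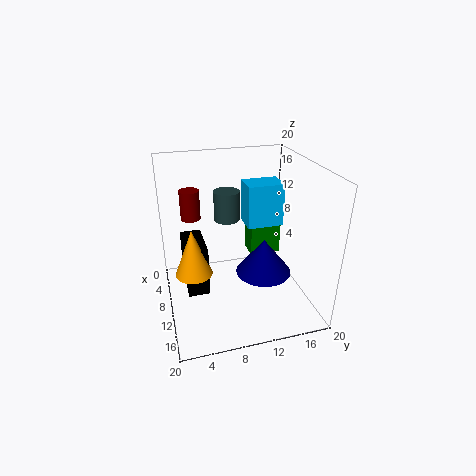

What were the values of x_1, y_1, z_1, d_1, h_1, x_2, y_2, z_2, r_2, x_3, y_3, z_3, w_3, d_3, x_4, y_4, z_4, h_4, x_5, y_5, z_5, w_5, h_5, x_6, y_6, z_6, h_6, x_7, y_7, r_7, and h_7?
x_1 = 5, y_1 = 2.5, z_1 = 2.5, d_1 = 3, h_1 = 7, x_2 = 15, y_2 = 12, z_2 = 7.5, r_2 = 3.5, x_3 = 3, y_3 = 12.5, z_3 = 9.5, w_3 = 4, d_3 = 5.5, x_4 = 11, y_4 = 3.5, z_4 = 6, h_4 = 6.5, x_5 = 0.5, y_5 = 14, z_5 = 3, w_5 = 3.5, h_5 = 8.5, x_6 = 14, y_6 = 7.5, z_6 = 15, h_6 = 3.5, x_7 = 3, y_7 = 4.5, r_7 = 1.5, h_7 = 4.5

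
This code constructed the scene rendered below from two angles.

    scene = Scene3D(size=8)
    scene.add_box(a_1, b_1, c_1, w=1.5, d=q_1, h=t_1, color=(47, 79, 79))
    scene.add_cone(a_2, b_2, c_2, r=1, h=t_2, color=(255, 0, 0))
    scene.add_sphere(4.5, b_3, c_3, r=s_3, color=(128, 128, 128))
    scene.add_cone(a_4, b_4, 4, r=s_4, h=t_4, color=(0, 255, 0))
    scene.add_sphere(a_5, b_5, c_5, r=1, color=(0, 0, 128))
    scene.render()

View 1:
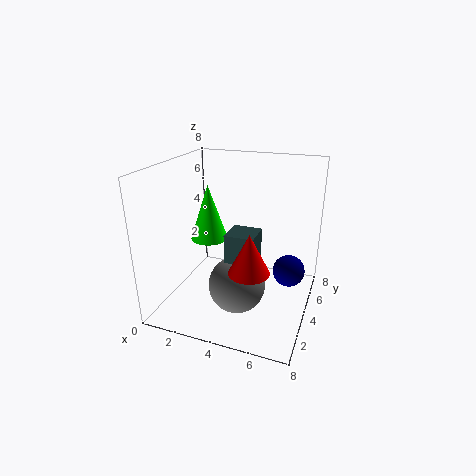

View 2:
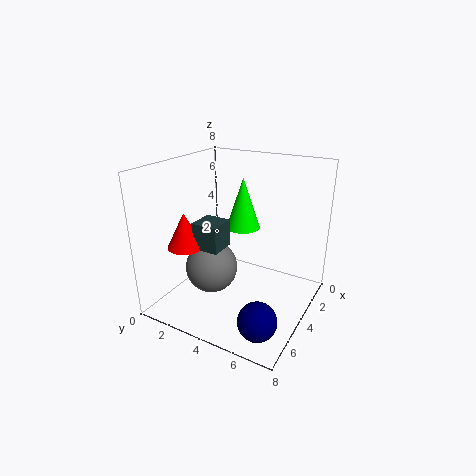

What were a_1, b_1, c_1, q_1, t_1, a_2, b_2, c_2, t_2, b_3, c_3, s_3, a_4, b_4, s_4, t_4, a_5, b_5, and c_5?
a_1 = 4
b_1 = 2
c_1 = 3.5
q_1 = 1.5
t_1 = 1.5
a_2 = 5.5
b_2 = 1.5
c_2 = 3.5
t_2 = 2
b_3 = 2.5
c_3 = 2
s_3 = 1.5
a_4 = 2.5
b_4 = 3.5
s_4 = 1
t_4 = 3
a_5 = 6.5
b_5 = 6.5
c_5 = 1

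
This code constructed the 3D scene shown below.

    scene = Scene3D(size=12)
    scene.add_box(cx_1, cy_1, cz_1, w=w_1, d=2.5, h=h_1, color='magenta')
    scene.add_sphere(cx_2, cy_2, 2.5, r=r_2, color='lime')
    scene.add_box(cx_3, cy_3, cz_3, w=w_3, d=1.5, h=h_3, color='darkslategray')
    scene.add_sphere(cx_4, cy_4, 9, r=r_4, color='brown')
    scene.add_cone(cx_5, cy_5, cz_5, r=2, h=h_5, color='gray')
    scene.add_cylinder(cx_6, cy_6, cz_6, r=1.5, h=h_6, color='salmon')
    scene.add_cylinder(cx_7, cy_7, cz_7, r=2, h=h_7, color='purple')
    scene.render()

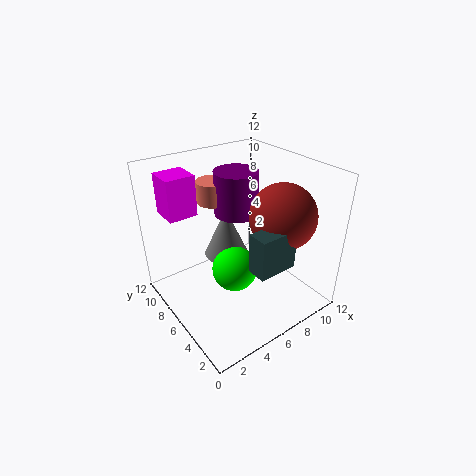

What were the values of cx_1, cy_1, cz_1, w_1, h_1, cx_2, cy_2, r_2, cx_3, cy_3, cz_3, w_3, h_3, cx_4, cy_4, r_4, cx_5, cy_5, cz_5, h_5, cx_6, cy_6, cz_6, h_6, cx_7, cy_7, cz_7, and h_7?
cx_1 = 1.5, cy_1 = 9, cz_1 = 7.5, w_1 = 2.5, h_1 = 3.5, cx_2 = 6, cy_2 = 6.5, r_2 = 2, cx_3 = 4, cy_3 = 0.5, cz_3 = 6, w_3 = 3, h_3 = 3, cx_4 = 7.5, cy_4 = 2.5, r_4 = 2.5, cx_5 = 6.5, cy_5 = 8.5, cz_5 = 3, h_5 = 4.5, cx_6 = 6.5, cy_6 = 10.5, cz_6 = 7.5, h_6 = 2, cx_7 = 8, cy_7 = 9, cz_7 = 6.5, h_7 = 4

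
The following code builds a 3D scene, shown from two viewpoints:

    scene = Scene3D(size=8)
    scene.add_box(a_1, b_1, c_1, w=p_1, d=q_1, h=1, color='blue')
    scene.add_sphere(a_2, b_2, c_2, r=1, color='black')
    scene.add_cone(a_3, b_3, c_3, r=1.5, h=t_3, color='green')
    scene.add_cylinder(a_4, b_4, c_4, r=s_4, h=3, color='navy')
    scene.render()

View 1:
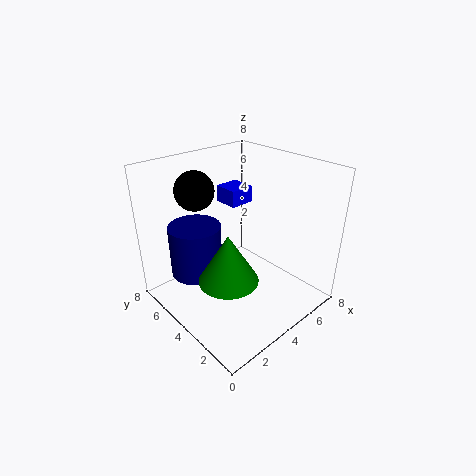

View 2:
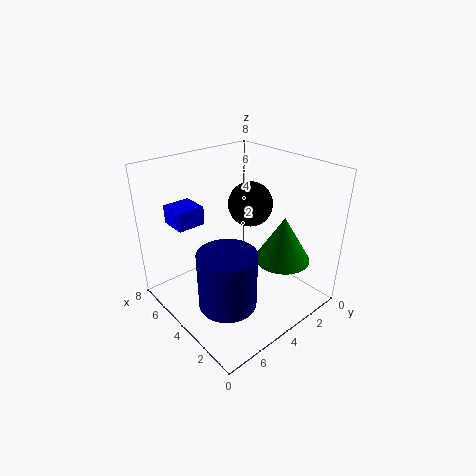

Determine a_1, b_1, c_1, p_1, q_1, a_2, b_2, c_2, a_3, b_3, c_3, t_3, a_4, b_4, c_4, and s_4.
a_1 = 5, b_1 = 5.5, c_1 = 5, p_1 = 1.5, q_1 = 1.5, a_2 = 2, b_2 = 5, c_2 = 7, a_3 = 2, b_3 = 2.5, c_3 = 3, t_3 = 2.5, a_4 = 2.5, b_4 = 6, c_4 = 1.5, s_4 = 1.5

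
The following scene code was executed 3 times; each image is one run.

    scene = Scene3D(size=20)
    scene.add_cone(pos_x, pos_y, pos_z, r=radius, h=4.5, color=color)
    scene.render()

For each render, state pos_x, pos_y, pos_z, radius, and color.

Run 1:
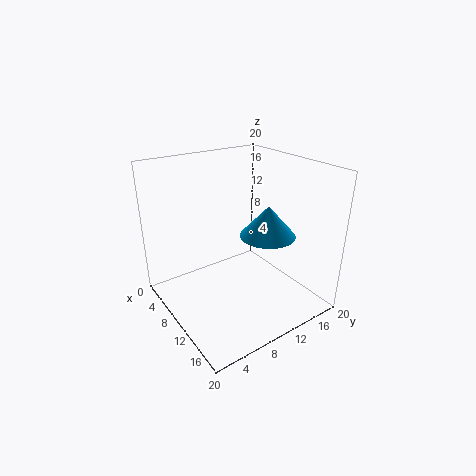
pos_x = 11, pos_y = 14.5, pos_z = 9.5, radius = 4, color = 'deepskyblue'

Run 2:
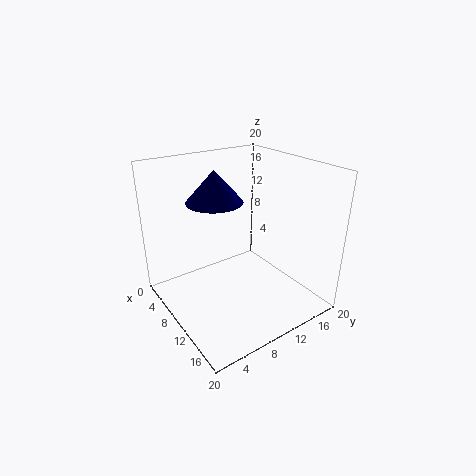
pos_x = 6.5, pos_y = 8.5, pos_z = 14.5, radius = 4, color = 'navy'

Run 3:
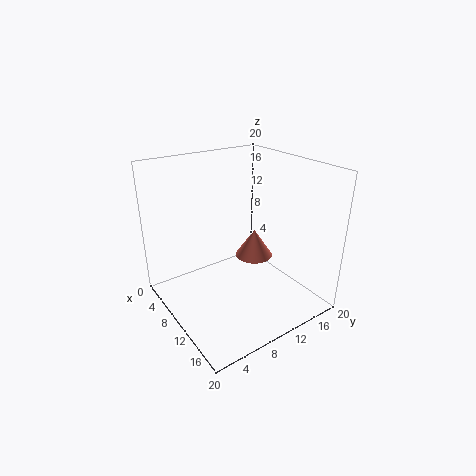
pos_x = 6, pos_y = 16, pos_z = 3.5, radius = 3, color = 'salmon'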